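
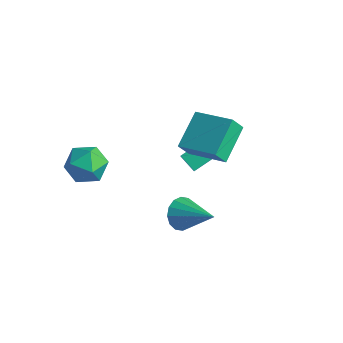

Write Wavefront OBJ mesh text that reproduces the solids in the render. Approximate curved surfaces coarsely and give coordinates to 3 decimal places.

v -0.763 -0.329 2.704
v -0.964 -0.819 3.505
v -1.23 1.327 3.601
v -1.43 0.837 4.401
v 1.17 -0.117 3.319
v 0.97 -0.607 4.119
v 0.704 1.539 4.215
v 0.503 1.049 5.016
v -1.63 1.01 -0.398
v -2.476 1.042 0.114
v -1.181 2.435 0.255
v -2.028 2.467 0.767
v -1.252 0.593 0.253
v -2.099 0.625 0.765
v -0.804 2.018 0.906
v -1.65 2.05 1.418
v -4.44 -3.334 2.234
v -3.868 -2.88 3.005
v -3.372 -4.68 2.235
v -2.8 -4.226 3.006
v -3.779 -4.583 3.211
v -4.439 -3.751 3.21
v -2.801 -3.809 2.03
v -3.461 -2.977 2.029
v -2.855 -3.173 2.879
v -3.46 -3.652 3.609
v -3.78 -3.908 1.631
v -4.385 -4.387 2.361
v 1.104 -2.87 1.766
v 1.499 -3.252 1.144
v 2.816 -2.77 2.794
v 1.529 -2.833 1.054
v 1.445 -2.424 1.154
v 1.27 -2.134 1.418
v 1.05 -2.042 1.776
v 0.844 -2.171 2.13
v 0.708 -2.487 2.387
v 0.678 -2.906 2.478
v 0.762 -3.315 2.377
v 0.938 -3.605 2.113
v 1.158 -3.698 1.756
v 1.363 -3.569 1.401
f 2 4 1
f 5 2 1
f 1 4 3
f 3 5 1
f 2 8 4
f 6 2 5
f 6 8 2
f 4 8 3
f 7 5 3
f 3 8 7
f 7 6 5
f 8 6 7
f 10 12 9
f 13 10 9
f 9 12 11
f 11 13 9
f 10 16 12
f 14 10 13
f 14 16 10
f 12 16 11
f 15 13 11
f 11 16 15
f 15 14 13
f 16 14 15
f 17 28 22
f 17 22 18
f 17 18 24
f 17 24 27
f 17 27 28
f 18 22 26
f 22 28 21
f 28 27 19
f 27 24 23
f 24 18 25
f 20 26 21
f 20 21 19
f 20 19 23
f 20 23 25
f 20 25 26
f 21 26 22
f 19 21 28
f 23 19 27
f 25 23 24
f 26 25 18
f 30 29 32
f 30 32 31
f 32 29 33
f 32 33 31
f 33 29 34
f 33 34 31
f 34 29 35
f 34 35 31
f 35 29 36
f 35 36 31
f 36 29 37
f 36 37 31
f 37 29 38
f 37 38 31
f 38 29 39
f 38 39 31
f 39 29 40
f 39 40 31
f 40 29 41
f 40 41 31
f 41 29 42
f 41 42 31
f 42 29 30
f 42 30 31



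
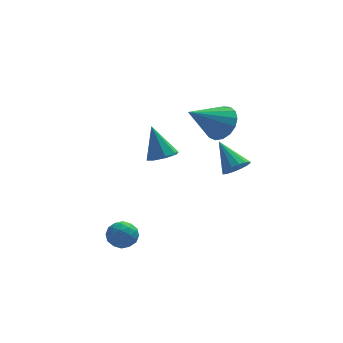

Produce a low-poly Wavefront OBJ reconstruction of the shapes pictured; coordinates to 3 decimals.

v -2.67 -0.011 -4.45
v -1.959 0.186 -4.201
v -2.821 -0.746 -3.439
v -2.11 -0.549 -3.19
v -2.682 -0.022 -3.191
v -2.589 0.433 -3.816
v -2.191 -0.993 -3.824
v -2.098 -0.538 -4.449
v -1.664 -0.421 -3.814
v -1.967 0.179 -3.423
v -2.813 -0.739 -4.217
v -3.116 -0.139 -3.826
v -2.301 0.152 -4.414
v -2.479 -0.712 -3.226
v -2.815 -0.402 -3.227
v -2.397 -0.287 -3.08
v -2.671 0.297 -4.188
v -2.254 0.413 -4.041
v -2.679 0.291 -3.448
v -2.526 -0.973 -3.599
v -2.109 -0.857 -3.452
v -2.383 -0.273 -4.56
v -1.965 -0.158 -4.413
v -2.101 -0.851 -4.192
v -1.71 -0.089 -4.04
v -1.799 -0.521 -3.446
v -1.846 -0.782 -3.819
v -1.791 -0.515 -4.186
v -1.888 0.264 -3.81
v -1.977 -0.168 -3.216
v -2.313 0.142 -3.217
v -2.258 0.409 -3.584
v -1.714 -0.093 -3.583
v -2.803 -0.392 -4.424
v -2.892 -0.824 -3.83
v -2.522 -0.969 -4.056
v -2.467 -0.702 -4.423
v -2.981 -0.039 -4.194
v -3.07 -0.471 -3.6
v -2.989 -0.045 -3.454
v -2.934 0.222 -3.821
v -3.066 -0.467 -4.057
v 2.502 3.833 0.666
v 3.143 3.751 1.455
v 0.898 3.127 1.894
v 2.97 4.207 1.492
v 2.69 4.576 1.339
v 2.367 4.776 1.032
v 2.075 4.759 0.641
v 1.881 4.531 0.256
v 1.829 4.142 -0.035
v 1.931 3.683 -0.166
v 2.164 3.258 -0.106
v 2.474 2.965 0.131
v 2.791 2.871 0.49
v 3.042 2.997 0.89
v 3.168 3.315 1.238
v 2.859 1.172 -0.727
v 3.521 1.414 -0.581
v 2.201 2.308 0.367
v 3.404 1.622 -0.867
v 3.14 1.709 -1.116
v 2.802 1.652 -1.261
v 2.478 1.466 -1.263
v 2.257 1.202 -1.121
v 2.197 0.929 -0.874
v 2.315 0.722 -0.588
v 2.578 0.635 -0.339
v 2.917 0.691 -0.194
v 3.24 0.877 -0.192
v 3.461 1.142 -0.334
v -0.63 -0.717 1.414
v -0.077 -1.085 1.719
v -1.05 -0.083 2.946
v 0.074 -0.575 1.549
v -0.187 -0.148 1.3
v -0.707 -0.054 1.118
v -1.182 -0.349 1.11
v -1.333 -0.859 1.28
v -1.072 -1.286 1.529
v -0.552 -1.38 1.71
f 1 38 17
f 38 12 41
f 17 41 6
f 38 41 17
f 1 17 13
f 17 6 18
f 13 18 2
f 17 18 13
f 1 13 22
f 13 2 23
f 22 23 8
f 13 23 22
f 1 22 34
f 22 8 37
f 34 37 11
f 22 37 34
f 1 34 38
f 34 11 42
f 38 42 12
f 34 42 38
f 2 18 29
f 18 6 32
f 29 32 10
f 18 32 29
f 6 41 19
f 41 12 40
f 19 40 5
f 41 40 19
f 12 42 39
f 42 11 35
f 39 35 3
f 42 35 39
f 11 37 36
f 37 8 24
f 36 24 7
f 37 24 36
f 8 23 28
f 23 2 25
f 28 25 9
f 23 25 28
f 4 30 16
f 30 10 31
f 16 31 5
f 30 31 16
f 4 16 14
f 16 5 15
f 14 15 3
f 16 15 14
f 4 14 21
f 14 3 20
f 21 20 7
f 14 20 21
f 4 21 26
f 21 7 27
f 26 27 9
f 21 27 26
f 4 26 30
f 26 9 33
f 30 33 10
f 26 33 30
f 5 31 19
f 31 10 32
f 19 32 6
f 31 32 19
f 3 15 39
f 15 5 40
f 39 40 12
f 15 40 39
f 7 20 36
f 20 3 35
f 36 35 11
f 20 35 36
f 9 27 28
f 27 7 24
f 28 24 8
f 27 24 28
f 10 33 29
f 33 9 25
f 29 25 2
f 33 25 29
f 44 43 46
f 44 46 45
f 46 43 47
f 46 47 45
f 47 43 48
f 47 48 45
f 48 43 49
f 48 49 45
f 49 43 50
f 49 50 45
f 50 43 51
f 50 51 45
f 51 43 52
f 51 52 45
f 52 43 53
f 52 53 45
f 53 43 54
f 53 54 45
f 54 43 55
f 54 55 45
f 55 43 56
f 55 56 45
f 56 43 57
f 56 57 45
f 57 43 44
f 57 44 45
f 59 58 61
f 59 61 60
f 61 58 62
f 61 62 60
f 62 58 63
f 62 63 60
f 63 58 64
f 63 64 60
f 64 58 65
f 64 65 60
f 65 58 66
f 65 66 60
f 66 58 67
f 66 67 60
f 67 58 68
f 67 68 60
f 68 58 69
f 68 69 60
f 69 58 70
f 69 70 60
f 70 58 71
f 70 71 60
f 71 58 59
f 71 59 60
f 73 72 75
f 73 75 74
f 75 72 76
f 75 76 74
f 76 72 77
f 76 77 74
f 77 72 78
f 77 78 74
f 78 72 79
f 78 79 74
f 79 72 80
f 79 80 74
f 80 72 81
f 80 81 74
f 81 72 73
f 81 73 74



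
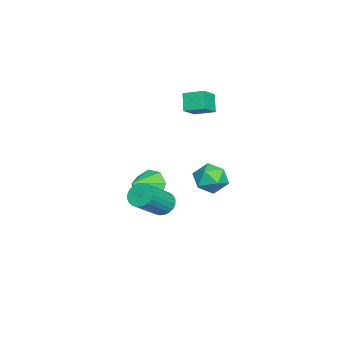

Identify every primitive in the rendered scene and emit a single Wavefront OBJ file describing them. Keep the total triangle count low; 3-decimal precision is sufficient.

v 0.506 1.087 -2.771
v 0.85 0.809 -3.301
v 2.137 0.034 -2.058
v 1.794 0.313 -1.529
v 0.972 1.047 -3.279
v 2.26 0.273 -2.036
v 1.023 1.292 -3.18
v 2.311 0.517 -1.937
v 0.996 1.506 -3.018
v 2.284 0.731 -1.775
v 0.894 1.656 -2.819
v 2.182 0.881 -1.576
v 0.733 1.719 -2.613
v 2.021 0.945 -1.37
v 0.538 1.687 -2.431
v 1.825 0.912 -1.188
v 0.337 1.563 -2.3
v 1.625 0.788 -1.058
v 0.163 1.366 -2.242
v 1.45 0.591 -0.999
v 0.04 1.127 -2.264
v 1.328 0.353 -1.021
v -0.011 0.883 -2.363
v 1.277 0.108 -1.12
v 0.016 0.669 -2.525
v 1.304 -0.106 -1.282
v 0.118 0.519 -2.724
v 1.406 -0.256 -1.481
v 0.279 0.455 -2.93
v 1.567 -0.319 -1.687
v 0.475 0.488 -3.112
v 1.762 -0.287 -1.869
v 0.675 0.612 -3.242
v 1.963 -0.163 -2
v -0.244 4.029 -1.57
v 0.22 3.387 -2.048
v -0.74 2.973 -0.632
v -0.276 2.331 -1.11
v 0.185 2.961 -0.613
v 0.491 3.614 -1.192
v -1.011 2.746 -1.488
v -0.705 3.399 -2.067
v -0.253 2.594 -1.997
v 0.486 2.727 -1.456
v -1.006 3.633 -1.224
v -0.267 3.766 -0.683
v -4.686 1.624 1.615
v -3.79 1.269 2.26
v -4.508 2.678 1.949
v -3.613 2.323 2.595
v -4.027 1.777 0.785
v -3.132 1.422 1.431
v -3.85 2.831 1.12
v -2.954 2.476 1.765
v -3.793 -0.342 -4.254
v -3.109 -0.156 -5.014
v -2.907 -1.038 -3.626
v -3.083 0.395 -4.44
v -3.474 0.514 -3.756
v -4.051 0.131 -3.364
v -4.478 -0.529 -3.493
v -4.503 -1.079 -4.068
v -4.113 -1.198 -4.751
v -3.535 -0.815 -5.143
f 2 1 5
f 2 5 3
f 3 5 6
f 3 6 4
f 5 1 7
f 5 7 6
f 6 7 8
f 6 8 4
f 7 1 9
f 7 9 8
f 8 9 10
f 8 10 4
f 9 1 11
f 9 11 10
f 10 11 12
f 10 12 4
f 11 1 13
f 11 13 12
f 12 13 14
f 12 14 4
f 13 1 15
f 13 15 14
f 14 15 16
f 14 16 4
f 15 1 17
f 15 17 16
f 16 17 18
f 16 18 4
f 17 1 19
f 17 19 18
f 18 19 20
f 18 20 4
f 19 1 21
f 19 21 20
f 20 21 22
f 20 22 4
f 21 1 23
f 21 23 22
f 22 23 24
f 22 24 4
f 23 1 25
f 23 25 24
f 24 25 26
f 24 26 4
f 25 1 27
f 25 27 26
f 26 27 28
f 26 28 4
f 27 1 29
f 27 29 28
f 28 29 30
f 28 30 4
f 29 1 31
f 29 31 30
f 30 31 32
f 30 32 4
f 31 1 33
f 31 33 32
f 32 33 34
f 32 34 4
f 33 1 2
f 33 2 34
f 34 2 3
f 34 3 4
f 35 46 40
f 35 40 36
f 35 36 42
f 35 42 45
f 35 45 46
f 36 40 44
f 40 46 39
f 46 45 37
f 45 42 41
f 42 36 43
f 38 44 39
f 38 39 37
f 38 37 41
f 38 41 43
f 38 43 44
f 39 44 40
f 37 39 46
f 41 37 45
f 43 41 42
f 44 43 36
f 48 50 47
f 51 48 47
f 47 50 49
f 49 51 47
f 48 54 50
f 52 48 51
f 52 54 48
f 50 54 49
f 53 51 49
f 49 54 53
f 53 52 51
f 54 52 53
f 56 55 58
f 56 58 57
f 58 55 59
f 58 59 57
f 59 55 60
f 59 60 57
f 60 55 61
f 60 61 57
f 61 55 62
f 61 62 57
f 62 55 63
f 62 63 57
f 63 55 64
f 63 64 57
f 64 55 56
f 64 56 57



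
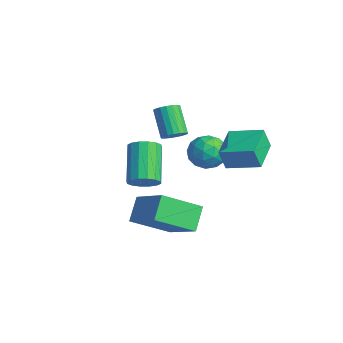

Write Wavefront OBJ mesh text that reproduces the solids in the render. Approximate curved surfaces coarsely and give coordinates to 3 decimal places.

v -3.384 1.208 0.387
v -3.064 0.752 0.682
v -4.096 0.836 1.928
v -4.416 1.292 1.633
v -2.937 0.986 0.772
v -3.969 1.07 2.018
v -2.899 1.263 0.785
v -3.931 1.347 2.031
v -2.956 1.53 0.719
v -3.988 1.614 1.965
v -3.099 1.732 0.588
v -4.131 1.816 1.834
v -3.297 1.831 0.417
v -4.329 1.915 1.663
v -3.513 1.807 0.24
v -4.545 1.891 1.486
v -3.704 1.664 0.092
v -4.736 1.748 1.338
v -3.831 1.43 0.002
v -4.863 1.514 1.248
v -3.869 1.153 -0.011
v -4.901 1.237 1.235
v -3.812 0.886 0.055
v -4.844 0.97 1.301
v -3.669 0.684 0.186
v -4.701 0.768 1.432
v -3.471 0.585 0.357
v -4.503 0.669 1.603
v -3.255 0.609 0.534
v -4.287 0.693 1.78
v 1.318 1.498 0.757
v 1.318 1.141 1.808
v 0.031 2.593 1.13
v 0.032 2.236 2.181
v 2.388 2.624 1.139
v 2.389 2.267 2.19
v 1.102 3.719 1.512
v 1.102 3.362 2.563
v 1.498 -2.342 0.91
v 2.033 -2.044 1.306
v 0.677 -1.419 2.667
v 0.142 -1.718 2.27
v 1.922 -1.77 1.07
v 0.566 -1.146 2.431
v 1.698 -1.65 0.791
v 0.342 -1.026 2.151
v 1.419 -1.716 0.544
v 0.063 -1.091 1.904
v 1.162 -1.949 0.394
v -0.194 -1.324 1.755
v 0.995 -2.288 0.383
v -0.361 -1.663 1.744
v 0.963 -2.641 0.513
v -0.393 -2.016 1.874
v 1.074 -2.914 0.749
v -0.282 -2.29 2.11
v 1.298 -3.034 1.029
v -0.058 -2.41 2.389
v 1.577 -2.969 1.276
v 0.221 -2.344 2.636
v 1.834 -2.736 1.425
v 0.478 -2.111 2.786
v 2.001 -2.397 1.436
v 0.645 -1.772 2.797
v -0.482 0.049 -2.396
v -0.69 -1.758 -1.347
v 1.318 0.439 -1.366
v 1.11 -1.369 -0.318
v 0.21 -0.591 -3.362
v 0.002 -2.399 -2.314
v 2.01 -0.202 -2.333
v 1.802 -2.009 -1.284
v -3.084 2.898 -0.388
v -2.392 2.961 0.3
v -2.288 1.719 -1.08
v -1.596 1.782 -0.392
v -2.487 1.451 -0.162
v -2.979 2.179 0.266
v -1.701 2.501 -1.046
v -2.193 3.229 -0.618
v -1.538 2.715 -0.107
v -2.023 2.066 0.44
v -2.657 2.614 -1.22
v -3.142 1.965 -0.673
v -2.808 3.033 0.017
v -1.872 1.647 -0.797
v -2.396 1.452 -0.662
v -1.989 1.489 -0.257
v -3.153 2.574 -0.003
v -2.746 2.611 0.402
v -2.802 1.723 0.13
v -1.934 2.069 -1.182
v -1.527 2.106 -0.777
v -2.691 3.191 -0.523
v -2.284 3.228 -0.118
v -1.878 2.957 -0.91
v -1.899 2.925 0.182
v -1.431 2.232 -0.225
v -1.493 2.655 -0.609
v -1.782 3.083 -0.358
v -2.184 2.544 0.504
v -1.717 1.851 0.097
v -2.24 1.656 0.232
v -2.529 2.085 0.484
v -1.682 2.399 0.265
v -2.963 2.829 -0.877
v -2.496 2.136 -1.284
v -2.151 2.595 -1.264
v -2.44 3.024 -1.012
v -3.249 2.448 -0.555
v -2.781 1.755 -0.962
v -2.898 1.597 -0.422
v -3.187 2.025 -0.171
v -2.998 2.281 -1.045
f 2 1 5
f 2 5 3
f 3 5 6
f 3 6 4
f 5 1 7
f 5 7 6
f 6 7 8
f 6 8 4
f 7 1 9
f 7 9 8
f 8 9 10
f 8 10 4
f 9 1 11
f 9 11 10
f 10 11 12
f 10 12 4
f 11 1 13
f 11 13 12
f 12 13 14
f 12 14 4
f 13 1 15
f 13 15 14
f 14 15 16
f 14 16 4
f 15 1 17
f 15 17 16
f 16 17 18
f 16 18 4
f 17 1 19
f 17 19 18
f 18 19 20
f 18 20 4
f 19 1 21
f 19 21 20
f 20 21 22
f 20 22 4
f 21 1 23
f 21 23 22
f 22 23 24
f 22 24 4
f 23 1 25
f 23 25 24
f 24 25 26
f 24 26 4
f 25 1 27
f 25 27 26
f 26 27 28
f 26 28 4
f 27 1 29
f 27 29 28
f 28 29 30
f 28 30 4
f 29 1 2
f 29 2 30
f 30 2 3
f 30 3 4
f 32 34 31
f 35 32 31
f 31 34 33
f 33 35 31
f 32 38 34
f 36 32 35
f 36 38 32
f 34 38 33
f 37 35 33
f 33 38 37
f 37 36 35
f 38 36 37
f 40 39 43
f 40 43 41
f 41 43 44
f 41 44 42
f 43 39 45
f 43 45 44
f 44 45 46
f 44 46 42
f 45 39 47
f 45 47 46
f 46 47 48
f 46 48 42
f 47 39 49
f 47 49 48
f 48 49 50
f 48 50 42
f 49 39 51
f 49 51 50
f 50 51 52
f 50 52 42
f 51 39 53
f 51 53 52
f 52 53 54
f 52 54 42
f 53 39 55
f 53 55 54
f 54 55 56
f 54 56 42
f 55 39 57
f 55 57 56
f 56 57 58
f 56 58 42
f 57 39 59
f 57 59 58
f 58 59 60
f 58 60 42
f 59 39 61
f 59 61 60
f 60 61 62
f 60 62 42
f 61 39 63
f 61 63 62
f 62 63 64
f 62 64 42
f 63 39 40
f 63 40 64
f 64 40 41
f 64 41 42
f 66 68 65
f 69 66 65
f 65 68 67
f 67 69 65
f 66 72 68
f 70 66 69
f 70 72 66
f 68 72 67
f 71 69 67
f 67 72 71
f 71 70 69
f 72 70 71
f 73 110 89
f 110 84 113
f 89 113 78
f 110 113 89
f 73 89 85
f 89 78 90
f 85 90 74
f 89 90 85
f 73 85 94
f 85 74 95
f 94 95 80
f 85 95 94
f 73 94 106
f 94 80 109
f 106 109 83
f 94 109 106
f 73 106 110
f 106 83 114
f 110 114 84
f 106 114 110
f 74 90 101
f 90 78 104
f 101 104 82
f 90 104 101
f 78 113 91
f 113 84 112
f 91 112 77
f 113 112 91
f 84 114 111
f 114 83 107
f 111 107 75
f 114 107 111
f 83 109 108
f 109 80 96
f 108 96 79
f 109 96 108
f 80 95 100
f 95 74 97
f 100 97 81
f 95 97 100
f 76 102 88
f 102 82 103
f 88 103 77
f 102 103 88
f 76 88 86
f 88 77 87
f 86 87 75
f 88 87 86
f 76 86 93
f 86 75 92
f 93 92 79
f 86 92 93
f 76 93 98
f 93 79 99
f 98 99 81
f 93 99 98
f 76 98 102
f 98 81 105
f 102 105 82
f 98 105 102
f 77 103 91
f 103 82 104
f 91 104 78
f 103 104 91
f 75 87 111
f 87 77 112
f 111 112 84
f 87 112 111
f 79 92 108
f 92 75 107
f 108 107 83
f 92 107 108
f 81 99 100
f 99 79 96
f 100 96 80
f 99 96 100
f 82 105 101
f 105 81 97
f 101 97 74
f 105 97 101



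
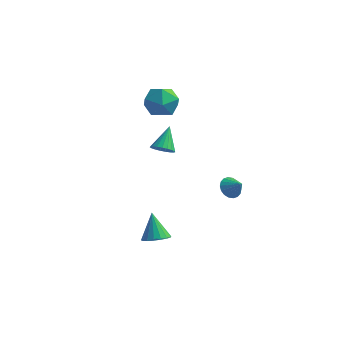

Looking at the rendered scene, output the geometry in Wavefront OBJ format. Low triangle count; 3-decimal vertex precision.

v -1.755 1.586 0.621
v -1.11 1.411 0.861
v -1.865 2.734 1.759
v -1.046 1.617 0.659
v -1.106 1.818 0.451
v -1.277 1.978 0.272
v -1.531 2.071 0.153
v -1.824 2.08 0.116
v -2.105 2.003 0.166
v -2.325 1.855 0.294
v -2.446 1.66 0.48
v -2.449 1.452 0.689
v -2.331 1.267 0.887
v -2.113 1.137 1.039
v -1.834 1.085 1.119
v -1.541 1.12 1.112
v -1.284 1.235 1.021
v -0.672 -1.49 -4.265
v -0.044 -0.963 -4.255
v -1.248 -0.83 -2.795
v -0.324 -0.771 -4.451
v -0.684 -0.743 -4.604
v -1.042 -0.887 -4.68
v -1.315 -1.168 -4.66
v -1.44 -1.523 -4.55
v -1.39 -1.871 -4.375
v -1.176 -2.131 -4.174
v -0.846 -2.244 -3.994
v -0.476 -2.185 -3.876
v -0.152 -1.966 -3.847
v 0.054 -1.638 -3.914
v 0.093 -1.276 -4.061
v 1.375 3.722 -2.957
v 1.877 3.932 -3.444
v 2.145 3.498 -2.263
v 1.812 4.207 -3.284
v 1.661 4.386 -3.059
v 1.454 4.434 -2.813
v 1.23 4.34 -2.596
v 1.036 4.124 -2.451
v 0.909 3.829 -2.406
v 0.874 3.512 -2.47
v 0.939 3.237 -2.63
v 1.09 3.058 -2.855
v 1.297 3.011 -3.101
v 1.52 3.104 -3.318
v 1.715 3.32 -3.463
v 1.842 3.616 -3.508
v -3.417 3.6 3.829
v -2.404 4.135 3.798
v -2.756 2.285 2.702
v -1.743 2.82 2.671
v -2.095 2.314 3.637
v -2.503 3.127 4.334
v -2.657 3.293 2.166
v -3.065 4.106 2.863
v -1.934 3.945 2.77
v -1.587 3.34 3.68
v -3.573 3.08 2.82
v -3.226 2.475 3.73
f 2 1 4
f 2 4 3
f 4 1 5
f 4 5 3
f 5 1 6
f 5 6 3
f 6 1 7
f 6 7 3
f 7 1 8
f 7 8 3
f 8 1 9
f 8 9 3
f 9 1 10
f 9 10 3
f 10 1 11
f 10 11 3
f 11 1 12
f 11 12 3
f 12 1 13
f 12 13 3
f 13 1 14
f 13 14 3
f 14 1 15
f 14 15 3
f 15 1 16
f 15 16 3
f 16 1 17
f 16 17 3
f 17 1 2
f 17 2 3
f 19 18 21
f 19 21 20
f 21 18 22
f 21 22 20
f 22 18 23
f 22 23 20
f 23 18 24
f 23 24 20
f 24 18 25
f 24 25 20
f 25 18 26
f 25 26 20
f 26 18 27
f 26 27 20
f 27 18 28
f 27 28 20
f 28 18 29
f 28 29 20
f 29 18 30
f 29 30 20
f 30 18 31
f 30 31 20
f 31 18 32
f 31 32 20
f 32 18 19
f 32 19 20
f 34 33 36
f 34 36 35
f 36 33 37
f 36 37 35
f 37 33 38
f 37 38 35
f 38 33 39
f 38 39 35
f 39 33 40
f 39 40 35
f 40 33 41
f 40 41 35
f 41 33 42
f 41 42 35
f 42 33 43
f 42 43 35
f 43 33 44
f 43 44 35
f 44 33 45
f 44 45 35
f 45 33 46
f 45 46 35
f 46 33 47
f 46 47 35
f 47 33 48
f 47 48 35
f 48 33 34
f 48 34 35
f 49 60 54
f 49 54 50
f 49 50 56
f 49 56 59
f 49 59 60
f 50 54 58
f 54 60 53
f 60 59 51
f 59 56 55
f 56 50 57
f 52 58 53
f 52 53 51
f 52 51 55
f 52 55 57
f 52 57 58
f 53 58 54
f 51 53 60
f 55 51 59
f 57 55 56
f 58 57 50



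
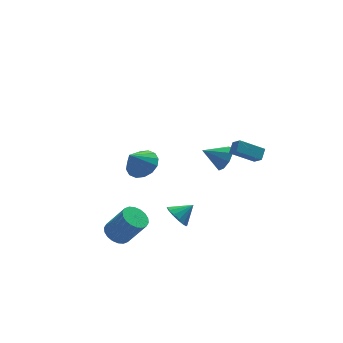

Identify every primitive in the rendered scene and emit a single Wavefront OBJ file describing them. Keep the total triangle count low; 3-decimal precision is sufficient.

v -0.468 -1.729 -3.268
v 0.009 -2.114 -3.885
v 0.528 -1.671 -2.532
v 0.045 -1.673 -3.968
v -0.056 -1.247 -3.863
v -0.268 -0.95 -3.6
v -0.534 -0.861 -3.247
v -0.782 -1.005 -2.9
v -0.946 -1.343 -2.651
v -0.982 -1.784 -2.568
v -0.88 -2.21 -2.672
v -0.669 -2.508 -2.936
v -0.403 -2.596 -3.289
v -0.155 -2.452 -3.636
v 3.073 -1.625 1.477
v 3.467 -1.098 1.948
v 2.88 -0.97 0.906
v 3.275 -0.443 1.377
v 4.485 -1.937 0.643
v 4.88 -1.41 1.114
v 4.293 -1.282 0.072
v 4.687 -0.755 0.543
v -2.78 -2.728 2.478
v -2.151 -3.482 2.711
v -3.6 -3.052 3.642
v -1.96 -3.065 2.961
v -1.989 -2.557 3.082
v -2.231 -2.095 3.041
v -2.619 -1.802 2.849
v -3.051 -1.758 2.557
v -3.41 -1.974 2.245
v -3.601 -2.391 1.994
v -3.572 -2.899 1.874
v -3.33 -3.361 1.915
v -2.942 -3.653 2.107
v -2.51 -3.698 2.398
v 4.11 3.151 -2.687
v 4.418 2.641 -1.947
v 2.81 3.489 -1.913
v 4.613 3.258 -1.888
v 4.573 3.825 -2.203
v 4.316 4.077 -2.744
v 3.963 3.896 -3.259
v 3.679 3.366 -3.505
v 3.597 2.736 -3.369
v 3.754 2.3 -2.914
v 4.079 2.263 -2.352
v -3.908 -1.407 -4.102
v -3.227 -1.64 -4.573
v -2.311 -2.286 -2.928
v -2.992 -2.053 -2.458
v -3.144 -1.279 -4.477
v -2.229 -1.925 -2.832
v -3.213 -0.943 -4.307
v -2.298 -1.589 -2.662
v -3.419 -0.699 -4.096
v -2.504 -1.345 -2.451
v -3.722 -0.595 -3.886
v -2.807 -1.242 -2.242
v -4.062 -0.652 -3.72
v -3.147 -1.299 -2.075
v -4.371 -0.859 -3.629
v -3.456 -1.505 -1.984
v -4.589 -1.174 -3.632
v -3.673 -1.82 -1.987
v -4.671 -1.535 -3.728
v -3.756 -2.181 -2.083
v -4.602 -1.871 -3.898
v -3.687 -2.517 -2.253
v -4.396 -2.115 -4.109
v -3.481 -2.761 -2.464
v -4.093 -2.218 -4.318
v -3.178 -2.865 -2.674
v -3.753 -2.161 -4.485
v -2.838 -2.808 -2.84
v -3.444 -1.955 -4.576
v -2.529 -2.601 -2.931
f 2 1 4
f 2 4 3
f 4 1 5
f 4 5 3
f 5 1 6
f 5 6 3
f 6 1 7
f 6 7 3
f 7 1 8
f 7 8 3
f 8 1 9
f 8 9 3
f 9 1 10
f 9 10 3
f 10 1 11
f 10 11 3
f 11 1 12
f 11 12 3
f 12 1 13
f 12 13 3
f 13 1 14
f 13 14 3
f 14 1 2
f 14 2 3
f 16 18 15
f 19 16 15
f 15 18 17
f 17 19 15
f 16 22 18
f 20 16 19
f 20 22 16
f 18 22 17
f 21 19 17
f 17 22 21
f 21 20 19
f 22 20 21
f 24 23 26
f 24 26 25
f 26 23 27
f 26 27 25
f 27 23 28
f 27 28 25
f 28 23 29
f 28 29 25
f 29 23 30
f 29 30 25
f 30 23 31
f 30 31 25
f 31 23 32
f 31 32 25
f 32 23 33
f 32 33 25
f 33 23 34
f 33 34 25
f 34 23 35
f 34 35 25
f 35 23 36
f 35 36 25
f 36 23 24
f 36 24 25
f 38 37 40
f 38 40 39
f 40 37 41
f 40 41 39
f 41 37 42
f 41 42 39
f 42 37 43
f 42 43 39
f 43 37 44
f 43 44 39
f 44 37 45
f 44 45 39
f 45 37 46
f 45 46 39
f 46 37 47
f 46 47 39
f 47 37 38
f 47 38 39
f 49 48 52
f 49 52 50
f 50 52 53
f 50 53 51
f 52 48 54
f 52 54 53
f 53 54 55
f 53 55 51
f 54 48 56
f 54 56 55
f 55 56 57
f 55 57 51
f 56 48 58
f 56 58 57
f 57 58 59
f 57 59 51
f 58 48 60
f 58 60 59
f 59 60 61
f 59 61 51
f 60 48 62
f 60 62 61
f 61 62 63
f 61 63 51
f 62 48 64
f 62 64 63
f 63 64 65
f 63 65 51
f 64 48 66
f 64 66 65
f 65 66 67
f 65 67 51
f 66 48 68
f 66 68 67
f 67 68 69
f 67 69 51
f 68 48 70
f 68 70 69
f 69 70 71
f 69 71 51
f 70 48 72
f 70 72 71
f 71 72 73
f 71 73 51
f 72 48 74
f 72 74 73
f 73 74 75
f 73 75 51
f 74 48 76
f 74 76 75
f 75 76 77
f 75 77 51
f 76 48 49
f 76 49 77
f 77 49 50
f 77 50 51



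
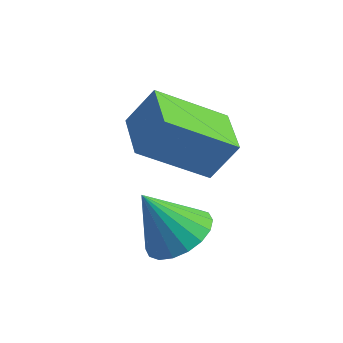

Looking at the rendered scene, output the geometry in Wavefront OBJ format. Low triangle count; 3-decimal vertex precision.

v -4.294 2.108 3.778
v -3.791 2.585 4.806
v -3.021 3.345 2.582
v -2.518 3.821 3.61
v -3.302 1.079 3.77
v -2.799 1.555 4.798
v -2.029 2.315 2.574
v -1.526 2.792 3.602
v -2.076 1.082 1.354
v -1.413 0.473 1.543
v -2.844 0.678 2.746
v -1.275 0.816 1.719
v -1.295 1.211 1.822
v -1.47 1.581 1.833
v -1.765 1.852 1.749
v -2.122 1.971 1.586
v -2.469 1.913 1.378
v -2.739 1.691 1.165
v -2.878 1.348 0.989
v -2.857 0.952 0.886
v -2.682 0.582 0.875
v -2.387 0.311 0.959
v -2.031 0.193 1.121
v -1.683 0.25 1.33
f 2 4 1
f 5 2 1
f 1 4 3
f 3 5 1
f 2 8 4
f 6 2 5
f 6 8 2
f 4 8 3
f 7 5 3
f 3 8 7
f 7 6 5
f 8 6 7
f 10 9 12
f 10 12 11
f 12 9 13
f 12 13 11
f 13 9 14
f 13 14 11
f 14 9 15
f 14 15 11
f 15 9 16
f 15 16 11
f 16 9 17
f 16 17 11
f 17 9 18
f 17 18 11
f 18 9 19
f 18 19 11
f 19 9 20
f 19 20 11
f 20 9 21
f 20 21 11
f 21 9 22
f 21 22 11
f 22 9 23
f 22 23 11
f 23 9 24
f 23 24 11
f 24 9 10
f 24 10 11



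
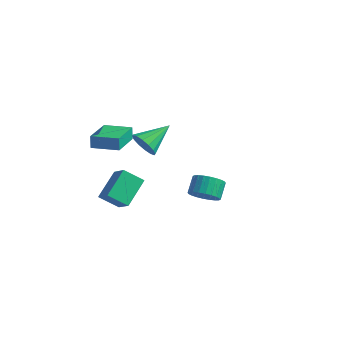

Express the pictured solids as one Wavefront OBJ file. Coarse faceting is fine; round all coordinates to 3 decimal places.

v -3.868 -2.94 1.598
v -3.991 -2.803 2.397
v -4.578 -0.972 1.149
v -4.701 -0.834 1.948
v -2.359 -2.366 1.732
v -2.482 -2.228 2.531
v -3.069 -0.397 1.283
v -3.192 -0.26 2.082
v -4.224 1.965 -0.985
v -3.534 1.548 -0.483
v -3.776 3.755 -0.115
v -3.317 1.696 -0.899
v -3.344 1.916 -1.338
v -3.606 2.149 -1.682
v -4.034 2.333 -1.84
v -4.513 2.419 -1.769
v -4.914 2.383 -1.488
v -5.131 2.235 -1.072
v -5.105 2.015 -0.633
v -4.843 1.781 -0.288
v -4.415 1.597 -0.131
v -3.936 1.512 -0.202
v -2.539 -3.199 -1.519
v -2.732 -1.585 -0.46
v -3.567 -2.767 -2.365
v -3.761 -1.153 -1.306
v -1.619 -2.567 -2.314
v -1.813 -0.953 -1.255
v -2.648 -2.135 -3.16
v -2.841 -0.521 -2.101
v 3.089 -2.08 0.323
v 3.624 -1.517 -0.089
v 3.347 -0.716 0.644
v 2.811 -1.28 1.057
v 3.329 -1.464 -0.257
v 3.052 -0.664 0.476
v 2.998 -1.506 -0.337
v 2.721 -0.706 0.396
v 2.68 -1.635 -0.317
v 2.403 -0.835 0.417
v 2.425 -1.832 -0.198
v 2.148 -1.032 0.535
v 2.271 -2.066 -0.001
v 1.993 -1.266 0.732
v 2.241 -2.303 0.246
v 1.964 -1.503 0.979
v 2.34 -2.506 0.505
v 2.063 -1.706 1.238
v 2.553 -2.644 0.736
v 2.276 -1.843 1.469
v 2.848 -2.696 0.904
v 2.571 -1.896 1.637
v 3.179 -2.654 0.984
v 2.902 -1.854 1.717
v 3.497 -2.525 0.963
v 3.22 -1.725 1.697
v 3.752 -2.328 0.845
v 3.475 -1.528 1.578
v 3.907 -2.094 0.648
v 3.629 -1.294 1.381
v 3.936 -1.857 0.401
v 3.659 -1.057 1.134
v 3.837 -1.654 0.142
v 3.56 -0.854 0.875
f 2 4 1
f 5 2 1
f 1 4 3
f 3 5 1
f 2 8 4
f 6 2 5
f 6 8 2
f 4 8 3
f 7 5 3
f 3 8 7
f 7 6 5
f 8 6 7
f 10 9 12
f 10 12 11
f 12 9 13
f 12 13 11
f 13 9 14
f 13 14 11
f 14 9 15
f 14 15 11
f 15 9 16
f 15 16 11
f 16 9 17
f 16 17 11
f 17 9 18
f 17 18 11
f 18 9 19
f 18 19 11
f 19 9 20
f 19 20 11
f 20 9 21
f 20 21 11
f 21 9 22
f 21 22 11
f 22 9 10
f 22 10 11
f 24 26 23
f 27 24 23
f 23 26 25
f 25 27 23
f 24 30 26
f 28 24 27
f 28 30 24
f 26 30 25
f 29 27 25
f 25 30 29
f 29 28 27
f 30 28 29
f 32 31 35
f 32 35 33
f 33 35 36
f 33 36 34
f 35 31 37
f 35 37 36
f 36 37 38
f 36 38 34
f 37 31 39
f 37 39 38
f 38 39 40
f 38 40 34
f 39 31 41
f 39 41 40
f 40 41 42
f 40 42 34
f 41 31 43
f 41 43 42
f 42 43 44
f 42 44 34
f 43 31 45
f 43 45 44
f 44 45 46
f 44 46 34
f 45 31 47
f 45 47 46
f 46 47 48
f 46 48 34
f 47 31 49
f 47 49 48
f 48 49 50
f 48 50 34
f 49 31 51
f 49 51 50
f 50 51 52
f 50 52 34
f 51 31 53
f 51 53 52
f 52 53 54
f 52 54 34
f 53 31 55
f 53 55 54
f 54 55 56
f 54 56 34
f 55 31 57
f 55 57 56
f 56 57 58
f 56 58 34
f 57 31 59
f 57 59 58
f 58 59 60
f 58 60 34
f 59 31 61
f 59 61 60
f 60 61 62
f 60 62 34
f 61 31 63
f 61 63 62
f 62 63 64
f 62 64 34
f 63 31 32
f 63 32 64
f 64 32 33
f 64 33 34



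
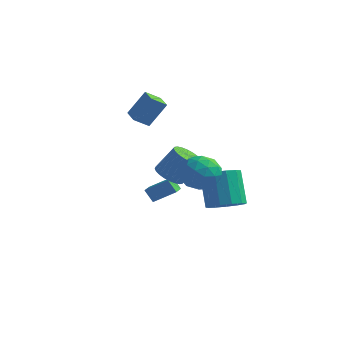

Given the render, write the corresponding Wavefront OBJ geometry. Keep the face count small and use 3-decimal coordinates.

v 1.426 -1.138 2.291
v 2.227 -0.651 1.889
v 1.633 -2.369 1.211
v 2.434 -1.882 0.809
v 2.494 -2.274 1.749
v 2.366 -1.513 2.416
v 1.494 -1.507 0.684
v 1.366 -0.746 1.351
v 2.269 -0.879 0.896
v 2.887 -1.353 1.554
v 0.973 -1.667 1.546
v 1.591 -2.141 2.204
v 1.809 -0.786 2.185
v 2.051 -2.234 0.915
v 2.087 -2.464 1.468
v 2.558 -2.178 1.232
v 1.89 -1.293 2.495
v 2.361 -1.007 2.258
v 2.518 -1.961 2.176
v 1.499 -2.013 0.842
v 1.97 -1.727 0.605
v 1.302 -0.842 1.868
v 1.773 -0.556 1.632
v 1.342 -1.059 0.924
v 2.304 -0.634 1.365
v 2.425 -1.358 0.73
v 1.873 -1.138 0.656
v 1.798 -0.69 1.048
v 2.667 -0.913 1.752
v 2.789 -1.636 1.117
v 2.824 -1.867 1.669
v 2.749 -1.419 2.062
v 2.692 -1.047 1.168
v 1.071 -1.384 1.983
v 1.193 -2.107 1.348
v 1.111 -1.601 1.038
v 1.036 -1.153 1.431
v 1.435 -1.662 2.37
v 1.556 -2.386 1.735
v 2.062 -2.33 2.052
v 1.987 -1.882 2.444
v 1.168 -1.973 1.932
v 2.395 0.144 -1.112
v 2.955 -0.434 -0.626
v 2.286 0.299 1.018
v 1.725 0.876 0.532
v 3.234 0.009 -0.71
v 2.565 0.742 0.933
v 3.246 0.494 -0.922
v 2.577 1.227 0.722
v 2.987 0.868 -1.194
v 2.318 1.601 0.45
v 2.541 1.012 -1.44
v 1.872 1.745 0.204
v 2.048 0.88 -1.581
v 1.379 1.613 0.062
v 1.665 0.515 -1.574
v 0.996 1.248 0.069
v 1.514 0.031 -1.42
v 0.845 0.764 0.223
v 1.642 -0.417 -1.168
v 0.973 0.316 0.475
v 2.009 -0.687 -0.898
v 1.34 0.046 0.745
v 2.499 -0.693 -0.696
v 1.83 0.04 0.947
v -0.639 0.359 0.064
v 0.031 0.408 -0.352
v 0.789 0.83 0.92
v 0.119 0.781 1.336
v -0.079 0.694 -0.381
v 0.679 1.117 0.891
v -0.275 0.929 -0.343
v 0.484 1.352 0.929
v -0.525 1.078 -0.243
v 0.233 1.5 1.029
v -0.794 1.117 -0.096
v -0.035 1.539 1.176
v -1.038 1.04 0.075
v -0.28 1.463 1.348
v -1.222 0.86 0.245
v -0.464 1.283 1.517
v -1.317 0.604 0.387
v -0.559 1.026 1.659
v -1.309 0.31 0.48
v -0.551 0.732 1.752
v -1.199 0.023 0.509
v -0.441 0.446 1.781
v -1.004 -0.212 0.471
v -0.245 0.211 1.743
v -0.753 -0.36 0.371
v 0.005 0.062 1.643
v -0.485 -0.399 0.224
v 0.274 0.023 1.496
v -0.24 -0.323 0.052
v 0.518 0.1 1.325
v -0.056 -0.143 -0.117
v 0.702 0.28 1.155
v 0.039 0.114 -0.259
v 0.797 0.536 1.013
v -3.211 3.162 1.648
v -3.74 2.581 2.164
v -3.937 3.876 1.706
v -4.467 3.295 2.222
v -2.553 3.725 2.958
v -3.083 3.144 3.474
v -3.28 4.439 3.016
v -3.809 3.858 3.532
v -2.667 1.691 -1.933
v -1.666 2.149 -1.243
v -2.944 2.663 -2.178
v -1.942 3.122 -1.487
v -2.198 1.658 -2.593
v -1.196 2.117 -1.902
v -2.474 2.631 -2.837
v -1.473 3.089 -2.147
f 1 38 17
f 38 12 41
f 17 41 6
f 38 41 17
f 1 17 13
f 17 6 18
f 13 18 2
f 17 18 13
f 1 13 22
f 13 2 23
f 22 23 8
f 13 23 22
f 1 22 34
f 22 8 37
f 34 37 11
f 22 37 34
f 1 34 38
f 34 11 42
f 38 42 12
f 34 42 38
f 2 18 29
f 18 6 32
f 29 32 10
f 18 32 29
f 6 41 19
f 41 12 40
f 19 40 5
f 41 40 19
f 12 42 39
f 42 11 35
f 39 35 3
f 42 35 39
f 11 37 36
f 37 8 24
f 36 24 7
f 37 24 36
f 8 23 28
f 23 2 25
f 28 25 9
f 23 25 28
f 4 30 16
f 30 10 31
f 16 31 5
f 30 31 16
f 4 16 14
f 16 5 15
f 14 15 3
f 16 15 14
f 4 14 21
f 14 3 20
f 21 20 7
f 14 20 21
f 4 21 26
f 21 7 27
f 26 27 9
f 21 27 26
f 4 26 30
f 26 9 33
f 30 33 10
f 26 33 30
f 5 31 19
f 31 10 32
f 19 32 6
f 31 32 19
f 3 15 39
f 15 5 40
f 39 40 12
f 15 40 39
f 7 20 36
f 20 3 35
f 36 35 11
f 20 35 36
f 9 27 28
f 27 7 24
f 28 24 8
f 27 24 28
f 10 33 29
f 33 9 25
f 29 25 2
f 33 25 29
f 44 43 47
f 44 47 45
f 45 47 48
f 45 48 46
f 47 43 49
f 47 49 48
f 48 49 50
f 48 50 46
f 49 43 51
f 49 51 50
f 50 51 52
f 50 52 46
f 51 43 53
f 51 53 52
f 52 53 54
f 52 54 46
f 53 43 55
f 53 55 54
f 54 55 56
f 54 56 46
f 55 43 57
f 55 57 56
f 56 57 58
f 56 58 46
f 57 43 59
f 57 59 58
f 58 59 60
f 58 60 46
f 59 43 61
f 59 61 60
f 60 61 62
f 60 62 46
f 61 43 63
f 61 63 62
f 62 63 64
f 62 64 46
f 63 43 65
f 63 65 64
f 64 65 66
f 64 66 46
f 65 43 44
f 65 44 66
f 66 44 45
f 66 45 46
f 68 67 71
f 68 71 69
f 69 71 72
f 69 72 70
f 71 67 73
f 71 73 72
f 72 73 74
f 72 74 70
f 73 67 75
f 73 75 74
f 74 75 76
f 74 76 70
f 75 67 77
f 75 77 76
f 76 77 78
f 76 78 70
f 77 67 79
f 77 79 78
f 78 79 80
f 78 80 70
f 79 67 81
f 79 81 80
f 80 81 82
f 80 82 70
f 81 67 83
f 81 83 82
f 82 83 84
f 82 84 70
f 83 67 85
f 83 85 84
f 84 85 86
f 84 86 70
f 85 67 87
f 85 87 86
f 86 87 88
f 86 88 70
f 87 67 89
f 87 89 88
f 88 89 90
f 88 90 70
f 89 67 91
f 89 91 90
f 90 91 92
f 90 92 70
f 91 67 93
f 91 93 92
f 92 93 94
f 92 94 70
f 93 67 95
f 93 95 94
f 94 95 96
f 94 96 70
f 95 67 97
f 95 97 96
f 96 97 98
f 96 98 70
f 97 67 99
f 97 99 98
f 98 99 100
f 98 100 70
f 99 67 68
f 99 68 100
f 100 68 69
f 100 69 70
f 102 104 101
f 105 102 101
f 101 104 103
f 103 105 101
f 102 108 104
f 106 102 105
f 106 108 102
f 104 108 103
f 107 105 103
f 103 108 107
f 107 106 105
f 108 106 107
f 110 112 109
f 113 110 109
f 109 112 111
f 111 113 109
f 110 116 112
f 114 110 113
f 114 116 110
f 112 116 111
f 115 113 111
f 111 116 115
f 115 114 113
f 116 114 115



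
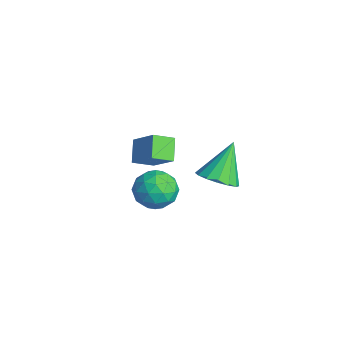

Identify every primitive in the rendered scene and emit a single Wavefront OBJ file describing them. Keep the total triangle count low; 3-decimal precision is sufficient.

v -1.556 -1.501 2.898
v -1.558 -2.371 3.327
v -0.57 -1.044 3.828
v -0.572 -1.914 4.257
v -0.788 -1.826 2.243
v -0.79 -2.696 2.672
v 0.198 -1.369 3.173
v 0.196 -2.239 3.602
v -0.446 0.629 0.944
v -0.001 1.366 0.682
v -1.094 1.551 2.436
v -0.419 1.4 0.48
v -0.844 1.227 0.402
v -1.163 0.894 0.469
v -1.29 0.49 0.663
v -1.191 0.124 0.933
v -0.892 -0.108 1.205
v -0.473 -0.141 1.408
v -0.048 0.031 1.486
v 0.271 0.364 1.418
v 0.398 0.768 1.224
v 0.298 1.135 0.954
v -3.906 -1.207 -1.268
v -3.417 -0.827 -0.484
v -2.543 -1.173 -2.136
v -2.054 -0.793 -1.352
v -2.38 -1.737 -1.328
v -3.223 -1.758 -0.791
v -2.737 -0.242 -1.829
v -3.58 -0.263 -1.292
v -2.694 -0.231 -0.831
v -2.474 -1.155 -0.521
v -3.486 -0.845 -2.099
v -3.266 -1.769 -1.789
v -3.781 -1.02 -0.8
v -2.179 -0.98 -1.82
v -2.371 -1.534 -1.806
v -2.083 -1.311 -1.345
v -3.667 -1.567 -0.98
v -3.379 -1.344 -0.52
v -2.77 -1.878 -1.015
v -2.581 -0.656 -2.1
v -2.293 -0.433 -1.64
v -3.877 -0.689 -1.275
v -3.589 -0.466 -0.814
v -3.19 -0.122 -1.605
v -3.069 -0.447 -0.543
v -2.268 -0.426 -1.053
v -2.67 -0.102 -1.333
v -3.165 -0.115 -1.018
v -2.939 -0.989 -0.361
v -2.138 -0.969 -0.871
v -2.33 -1.524 -0.857
v -2.825 -1.536 -0.541
v -2.515 -0.639 -0.565
v -3.822 -1.031 -1.749
v -3.021 -1.011 -2.259
v -3.135 -0.464 -2.079
v -3.63 -0.476 -1.763
v -3.692 -1.574 -1.567
v -2.891 -1.553 -2.077
v -2.795 -1.885 -1.602
v -3.29 -1.898 -1.287
v -3.445 -1.361 -2.055
f 2 4 1
f 5 2 1
f 1 4 3
f 3 5 1
f 2 8 4
f 6 2 5
f 6 8 2
f 4 8 3
f 7 5 3
f 3 8 7
f 7 6 5
f 8 6 7
f 10 9 12
f 10 12 11
f 12 9 13
f 12 13 11
f 13 9 14
f 13 14 11
f 14 9 15
f 14 15 11
f 15 9 16
f 15 16 11
f 16 9 17
f 16 17 11
f 17 9 18
f 17 18 11
f 18 9 19
f 18 19 11
f 19 9 20
f 19 20 11
f 20 9 21
f 20 21 11
f 21 9 22
f 21 22 11
f 22 9 10
f 22 10 11
f 23 60 39
f 60 34 63
f 39 63 28
f 60 63 39
f 23 39 35
f 39 28 40
f 35 40 24
f 39 40 35
f 23 35 44
f 35 24 45
f 44 45 30
f 35 45 44
f 23 44 56
f 44 30 59
f 56 59 33
f 44 59 56
f 23 56 60
f 56 33 64
f 60 64 34
f 56 64 60
f 24 40 51
f 40 28 54
f 51 54 32
f 40 54 51
f 28 63 41
f 63 34 62
f 41 62 27
f 63 62 41
f 34 64 61
f 64 33 57
f 61 57 25
f 64 57 61
f 33 59 58
f 59 30 46
f 58 46 29
f 59 46 58
f 30 45 50
f 45 24 47
f 50 47 31
f 45 47 50
f 26 52 38
f 52 32 53
f 38 53 27
f 52 53 38
f 26 38 36
f 38 27 37
f 36 37 25
f 38 37 36
f 26 36 43
f 36 25 42
f 43 42 29
f 36 42 43
f 26 43 48
f 43 29 49
f 48 49 31
f 43 49 48
f 26 48 52
f 48 31 55
f 52 55 32
f 48 55 52
f 27 53 41
f 53 32 54
f 41 54 28
f 53 54 41
f 25 37 61
f 37 27 62
f 61 62 34
f 37 62 61
f 29 42 58
f 42 25 57
f 58 57 33
f 42 57 58
f 31 49 50
f 49 29 46
f 50 46 30
f 49 46 50
f 32 55 51
f 55 31 47
f 51 47 24
f 55 47 51



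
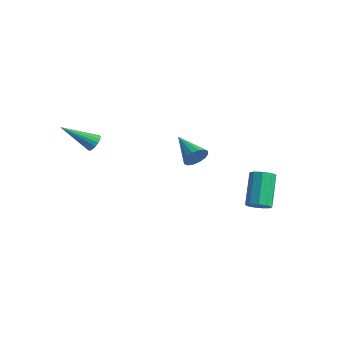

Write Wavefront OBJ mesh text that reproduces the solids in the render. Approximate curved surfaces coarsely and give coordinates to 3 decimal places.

v -2.798 -3.105 2.945
v -2.614 -2.835 3.4
v -3.882 -4.435 4.175
v -2.841 -2.708 3.337
v -3.059 -2.671 3.185
v -3.217 -2.734 2.978
v -3.279 -2.883 2.763
v -3.231 -3.082 2.59
v -3.084 -3.286 2.498
v -2.871 -3.449 2.509
v -2.642 -3.534 2.62
v -2.449 -3.52 2.805
v -2.336 -3.411 3.022
v -2.328 -3.232 3.222
v -2.429 -3.024 3.358
v 4.095 1.986 -0.732
v 4.711 2.009 -0.4
v 3.841 3.136 1.143
v 3.225 3.114 0.812
v 4.671 2.383 -0.696
v 3.801 3.51 0.847
v 4.361 2.571 -1.009
v 3.491 3.699 0.534
v 3.927 2.486 -1.192
v 3.057 3.614 0.352
v 3.571 2.167 -1.159
v 2.701 3.295 0.384
v 3.461 1.764 -0.927
v 2.591 2.891 0.617
v 3.647 1.464 -0.603
v 2.777 2.591 0.94
v 4.043 1.409 -0.339
v 3.173 2.536 1.204
v 4.463 1.624 -0.259
v 3.593 2.751 1.284
v 2.283 -0.704 3.193
v 2.575 -0.399 3.776
v 0.657 -0.436 3.867
v 2.522 -0.119 3.536
v 2.405 0.005 3.205
v 2.255 -0.061 2.87
v 2.112 -0.299 2.622
v 2.015 -0.646 2.526
v 1.99 -1.009 2.609
v 2.043 -1.29 2.849
v 2.16 -1.413 3.18
v 2.31 -1.347 3.515
v 2.453 -1.109 3.763
v 2.55 -0.762 3.859
f 2 1 4
f 2 4 3
f 4 1 5
f 4 5 3
f 5 1 6
f 5 6 3
f 6 1 7
f 6 7 3
f 7 1 8
f 7 8 3
f 8 1 9
f 8 9 3
f 9 1 10
f 9 10 3
f 10 1 11
f 10 11 3
f 11 1 12
f 11 12 3
f 12 1 13
f 12 13 3
f 13 1 14
f 13 14 3
f 14 1 15
f 14 15 3
f 15 1 2
f 15 2 3
f 17 16 20
f 17 20 18
f 18 20 21
f 18 21 19
f 20 16 22
f 20 22 21
f 21 22 23
f 21 23 19
f 22 16 24
f 22 24 23
f 23 24 25
f 23 25 19
f 24 16 26
f 24 26 25
f 25 26 27
f 25 27 19
f 26 16 28
f 26 28 27
f 27 28 29
f 27 29 19
f 28 16 30
f 28 30 29
f 29 30 31
f 29 31 19
f 30 16 32
f 30 32 31
f 31 32 33
f 31 33 19
f 32 16 34
f 32 34 33
f 33 34 35
f 33 35 19
f 34 16 17
f 34 17 35
f 35 17 18
f 35 18 19
f 37 36 39
f 37 39 38
f 39 36 40
f 39 40 38
f 40 36 41
f 40 41 38
f 41 36 42
f 41 42 38
f 42 36 43
f 42 43 38
f 43 36 44
f 43 44 38
f 44 36 45
f 44 45 38
f 45 36 46
f 45 46 38
f 46 36 47
f 46 47 38
f 47 36 48
f 47 48 38
f 48 36 49
f 48 49 38
f 49 36 37
f 49 37 38



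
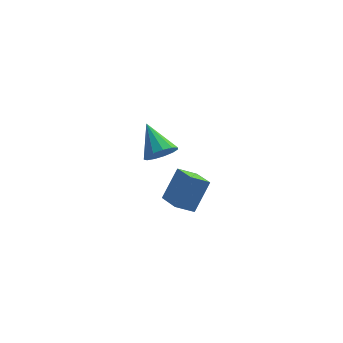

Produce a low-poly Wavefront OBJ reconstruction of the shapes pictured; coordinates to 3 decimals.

v -2.287 2.746 -0.569
v -1.717 2.461 0.149
v -3.113 4.214 0.669
v -1.444 2.842 -0.12
v -1.438 3.193 -0.532
v -1.702 3.402 -0.956
v -2.152 3.402 -1.256
v -2.644 3.195 -1.339
v -3.024 2.845 -1.177
v -3.169 2.463 -0.822
v -3.034 2.172 -0.387
v -2.663 2.063 -0.009
v -2.172 2.171 0.19
v -1.339 -4.134 0.963
v -0.623 -3.273 2.486
v -2.008 -2.865 0.56
v -1.292 -2.004 2.083
v -0.408 -3.836 0.357
v 0.308 -2.975 1.88
v -1.077 -2.567 -0.046
v -0.361 -1.706 1.477
f 2 1 4
f 2 4 3
f 4 1 5
f 4 5 3
f 5 1 6
f 5 6 3
f 6 1 7
f 6 7 3
f 7 1 8
f 7 8 3
f 8 1 9
f 8 9 3
f 9 1 10
f 9 10 3
f 10 1 11
f 10 11 3
f 11 1 12
f 11 12 3
f 12 1 13
f 12 13 3
f 13 1 2
f 13 2 3
f 15 17 14
f 18 15 14
f 14 17 16
f 16 18 14
f 15 21 17
f 19 15 18
f 19 21 15
f 17 21 16
f 20 18 16
f 16 21 20
f 20 19 18
f 21 19 20



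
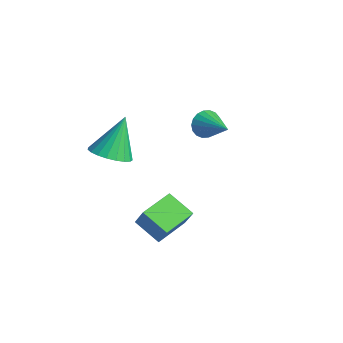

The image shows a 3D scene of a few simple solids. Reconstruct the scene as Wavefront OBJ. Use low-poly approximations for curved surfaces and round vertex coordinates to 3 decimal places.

v 0.324 3.588 0.591
v 0.54 3.871 -0.012
v 1.836 3.672 1.169
v 0.461 4.12 0.157
v 0.356 4.264 0.412
v 0.244 4.275 0.702
v 0.148 4.149 0.971
v 0.087 3.913 1.164
v 0.073 3.612 1.244
v 0.109 3.306 1.194
v 0.188 3.057 1.025
v 0.293 2.912 0.77
v 0.405 2.902 0.479
v 0.501 3.028 0.211
v 0.562 3.264 0.018
v 0.576 3.565 -0.062
v -0.802 -0.235 -0.521
v 0.082 -0.451 -0.247
v -1.118 0.675 1.221
v 0.133 -0.1 -0.421
v 0.023 0.228 -0.612
v -0.23 0.476 -0.788
v -0.582 0.601 -0.917
v -0.971 0.581 -0.977
v -1.332 0.421 -0.959
v -1.601 0.147 -0.865
v -1.731 -0.193 -0.712
v -1.701 -0.54 -0.525
v -1.516 -0.834 -0.338
v -1.207 -1.024 -0.182
v -0.827 -1.078 -0.085
v -0.444 -0.986 -0.063
v -0.122 -0.764 -0.121
v 4.327 -0.999 -2.016
v 3.277 -1.427 -1.379
v 3.876 0.436 -1.795
v 2.827 0.008 -1.158
v 4.893 -0.968 -1.062
v 3.844 -1.396 -0.425
v 4.443 0.467 -0.841
v 3.393 0.039 -0.204
f 2 1 4
f 2 4 3
f 4 1 5
f 4 5 3
f 5 1 6
f 5 6 3
f 6 1 7
f 6 7 3
f 7 1 8
f 7 8 3
f 8 1 9
f 8 9 3
f 9 1 10
f 9 10 3
f 10 1 11
f 10 11 3
f 11 1 12
f 11 12 3
f 12 1 13
f 12 13 3
f 13 1 14
f 13 14 3
f 14 1 15
f 14 15 3
f 15 1 16
f 15 16 3
f 16 1 2
f 16 2 3
f 18 17 20
f 18 20 19
f 20 17 21
f 20 21 19
f 21 17 22
f 21 22 19
f 22 17 23
f 22 23 19
f 23 17 24
f 23 24 19
f 24 17 25
f 24 25 19
f 25 17 26
f 25 26 19
f 26 17 27
f 26 27 19
f 27 17 28
f 27 28 19
f 28 17 29
f 28 29 19
f 29 17 30
f 29 30 19
f 30 17 31
f 30 31 19
f 31 17 32
f 31 32 19
f 32 17 33
f 32 33 19
f 33 17 18
f 33 18 19
f 35 37 34
f 38 35 34
f 34 37 36
f 36 38 34
f 35 41 37
f 39 35 38
f 39 41 35
f 37 41 36
f 40 38 36
f 36 41 40
f 40 39 38
f 41 39 40



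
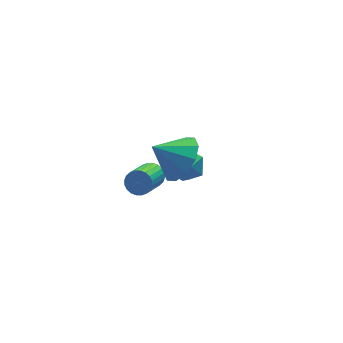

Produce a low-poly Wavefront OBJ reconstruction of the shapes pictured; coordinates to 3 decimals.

v -2.943 3.493 -3.743
v -2.512 3.106 -3.712
v -3.447 2.139 -2.826
v -3.877 2.527 -2.857
v -2.471 3.233 -3.529
v -3.405 2.266 -2.643
v -2.501 3.399 -3.379
v -3.435 2.433 -2.493
v -2.598 3.58 -3.285
v -3.533 2.614 -2.399
v -2.748 3.748 -3.26
v -3.683 2.782 -2.374
v -2.928 3.877 -3.309
v -3.862 2.911 -2.422
v -3.11 3.948 -3.424
v -4.044 2.981 -2.537
v -3.266 3.949 -3.587
v -4.2 2.982 -2.701
v -3.373 3.881 -3.774
v -4.308 2.914 -2.888
v -3.415 3.754 -3.957
v -4.349 2.787 -3.071
v -3.385 3.587 -4.107
v -4.319 2.621 -3.221
v -3.287 3.406 -4.201
v -4.222 2.44 -3.315
v -3.137 3.238 -4.226
v -4.072 2.272 -3.34
v -2.958 3.109 -4.178
v -3.892 2.143 -3.291
v -2.776 3.039 -4.063
v -3.71 2.072 -3.176
v -2.62 3.038 -3.899
v -3.554 2.071 -3.013
v -3.272 -0.27 1.346
v -2.717 0.576 1.625
v -4.268 0.11 2.174
v -3.082 0.736 1.113
v -3.519 0.511 0.69
v -3.863 -0.012 0.517
v -3.98 -0.634 0.661
v -3.827 -1.117 1.067
v -3.462 -1.276 1.579
v -3.025 -1.052 2.002
v -2.681 -0.529 2.175
v -2.564 0.093 2.031
v -2.299 3.007 -2.19
v -1.482 2.966 -2.137
v -2.338 1.734 -2.563
v -1.521 1.693 -2.51
v -1.973 1.772 -1.83
v -1.948 2.558 -1.599
v -1.872 2.142 -3.101
v -1.847 2.928 -2.87
v -1.217 2.431 -2.699
v -1.28 2.203 -1.914
v -2.54 2.497 -2.786
v -2.603 2.269 -2.001
f 2 1 5
f 2 5 3
f 3 5 6
f 3 6 4
f 5 1 7
f 5 7 6
f 6 7 8
f 6 8 4
f 7 1 9
f 7 9 8
f 8 9 10
f 8 10 4
f 9 1 11
f 9 11 10
f 10 11 12
f 10 12 4
f 11 1 13
f 11 13 12
f 12 13 14
f 12 14 4
f 13 1 15
f 13 15 14
f 14 15 16
f 14 16 4
f 15 1 17
f 15 17 16
f 16 17 18
f 16 18 4
f 17 1 19
f 17 19 18
f 18 19 20
f 18 20 4
f 19 1 21
f 19 21 20
f 20 21 22
f 20 22 4
f 21 1 23
f 21 23 22
f 22 23 24
f 22 24 4
f 23 1 25
f 23 25 24
f 24 25 26
f 24 26 4
f 25 1 27
f 25 27 26
f 26 27 28
f 26 28 4
f 27 1 29
f 27 29 28
f 28 29 30
f 28 30 4
f 29 1 31
f 29 31 30
f 30 31 32
f 30 32 4
f 31 1 33
f 31 33 32
f 32 33 34
f 32 34 4
f 33 1 2
f 33 2 34
f 34 2 3
f 34 3 4
f 36 35 38
f 36 38 37
f 38 35 39
f 38 39 37
f 39 35 40
f 39 40 37
f 40 35 41
f 40 41 37
f 41 35 42
f 41 42 37
f 42 35 43
f 42 43 37
f 43 35 44
f 43 44 37
f 44 35 45
f 44 45 37
f 45 35 46
f 45 46 37
f 46 35 36
f 46 36 37
f 47 58 52
f 47 52 48
f 47 48 54
f 47 54 57
f 47 57 58
f 48 52 56
f 52 58 51
f 58 57 49
f 57 54 53
f 54 48 55
f 50 56 51
f 50 51 49
f 50 49 53
f 50 53 55
f 50 55 56
f 51 56 52
f 49 51 58
f 53 49 57
f 55 53 54
f 56 55 48



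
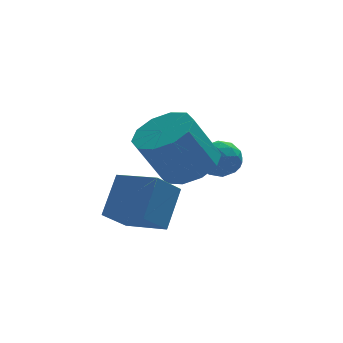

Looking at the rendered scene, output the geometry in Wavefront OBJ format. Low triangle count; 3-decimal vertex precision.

v 0.519 1.425 -0.55
v -0.225 0.977 0.204
v 1.091 2.243 0.502
v 0.348 1.794 1.255
v 1.432 0.406 -0.255
v 0.689 -0.043 0.498
v 2.005 1.223 0.796
v 1.261 0.775 1.55
v 4.019 4.116 0.259
v 4.292 3.847 0.838
v 3.148 3.413 0.342
v 3.421 3.144 0.921
v 3.174 3.793 0.923
v 3.712 4.227 0.871
v 3.728 3.033 0.309
v 4.266 3.467 0.257
v 4.112 3.178 0.869
v 3.769 3.648 1.248
v 3.671 3.612 -0.068
v 3.328 4.082 0.311
v 4.232 4.043 0.541
v 3.208 3.217 0.639
v 3.063 3.598 0.64
v 3.223 3.44 0.98
v 3.891 4.267 0.56
v 4.051 4.109 0.9
v 3.394 4.077 0.95
v 3.389 3.151 0.28
v 3.549 2.993 0.62
v 4.217 3.82 0.2
v 4.377 3.662 0.54
v 4.046 3.183 0.23
v 4.286 3.492 0.899
v 3.774 3.079 0.949
v 3.955 3.013 0.589
v 4.271 3.269 0.559
v 4.085 3.768 1.122
v 3.573 3.355 1.172
v 3.428 3.736 1.172
v 3.744 3.991 1.142
v 3.979 3.375 1.141
v 3.867 3.905 0.008
v 3.355 3.492 0.058
v 3.696 3.269 0.038
v 4.012 3.524 0.008
v 3.666 4.181 0.231
v 3.154 3.768 0.281
v 3.169 3.991 0.621
v 3.485 4.247 0.591
v 3.461 3.885 0.039
v 2.579 2.514 1.011
v 3.147 1.784 1.269
v 2.329 1.677 2.767
v 1.761 2.406 2.509
v 3.405 2.289 1.446
v 2.587 2.181 2.944
v 3.347 2.879 1.457
v 2.529 2.772 2.954
v 2.996 3.33 1.297
v 2.178 3.222 2.795
v 2.485 3.469 1.028
v 1.667 3.361 2.526
v 2.011 3.243 0.753
v 1.193 3.136 2.251
v 1.753 2.739 0.576
v 0.935 2.631 2.074
v 1.811 2.148 0.566
v 0.993 2.041 2.063
v 2.162 1.698 0.725
v 1.344 1.59 2.223
v 2.673 1.559 0.994
v 1.855 1.451 2.492
f 2 4 1
f 5 2 1
f 1 4 3
f 3 5 1
f 2 8 4
f 6 2 5
f 6 8 2
f 4 8 3
f 7 5 3
f 3 8 7
f 7 6 5
f 8 6 7
f 9 46 25
f 46 20 49
f 25 49 14
f 46 49 25
f 9 25 21
f 25 14 26
f 21 26 10
f 25 26 21
f 9 21 30
f 21 10 31
f 30 31 16
f 21 31 30
f 9 30 42
f 30 16 45
f 42 45 19
f 30 45 42
f 9 42 46
f 42 19 50
f 46 50 20
f 42 50 46
f 10 26 37
f 26 14 40
f 37 40 18
f 26 40 37
f 14 49 27
f 49 20 48
f 27 48 13
f 49 48 27
f 20 50 47
f 50 19 43
f 47 43 11
f 50 43 47
f 19 45 44
f 45 16 32
f 44 32 15
f 45 32 44
f 16 31 36
f 31 10 33
f 36 33 17
f 31 33 36
f 12 38 24
f 38 18 39
f 24 39 13
f 38 39 24
f 12 24 22
f 24 13 23
f 22 23 11
f 24 23 22
f 12 22 29
f 22 11 28
f 29 28 15
f 22 28 29
f 12 29 34
f 29 15 35
f 34 35 17
f 29 35 34
f 12 34 38
f 34 17 41
f 38 41 18
f 34 41 38
f 13 39 27
f 39 18 40
f 27 40 14
f 39 40 27
f 11 23 47
f 23 13 48
f 47 48 20
f 23 48 47
f 15 28 44
f 28 11 43
f 44 43 19
f 28 43 44
f 17 35 36
f 35 15 32
f 36 32 16
f 35 32 36
f 18 41 37
f 41 17 33
f 37 33 10
f 41 33 37
f 52 51 55
f 52 55 53
f 53 55 56
f 53 56 54
f 55 51 57
f 55 57 56
f 56 57 58
f 56 58 54
f 57 51 59
f 57 59 58
f 58 59 60
f 58 60 54
f 59 51 61
f 59 61 60
f 60 61 62
f 60 62 54
f 61 51 63
f 61 63 62
f 62 63 64
f 62 64 54
f 63 51 65
f 63 65 64
f 64 65 66
f 64 66 54
f 65 51 67
f 65 67 66
f 66 67 68
f 66 68 54
f 67 51 69
f 67 69 68
f 68 69 70
f 68 70 54
f 69 51 71
f 69 71 70
f 70 71 72
f 70 72 54
f 71 51 52
f 71 52 72
f 72 52 53
f 72 53 54



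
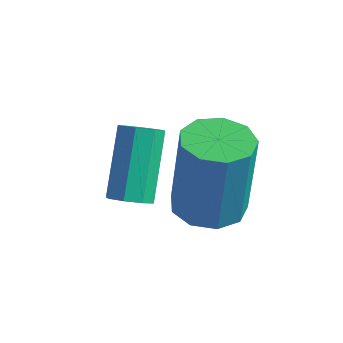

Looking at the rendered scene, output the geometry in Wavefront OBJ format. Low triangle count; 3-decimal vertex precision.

v -0.372 -1.99 0.627
v 0.046 -2.131 0.921
v -0.429 -0.911 2.186
v -0.848 -0.77 1.893
v 0.132 -1.829 0.663
v -0.344 -0.61 1.928
v -0.078 -1.622 0.384
v -0.553 -0.403 1.649
v -0.46 -1.63 0.248
v -0.935 -0.411 1.513
v -0.791 -1.849 0.334
v -1.266 -0.629 1.599
v -0.876 -2.15 0.592
v -1.352 -0.931 1.857
v -0.667 -2.357 0.871
v -1.142 -1.138 2.136
v -0.285 -2.349 1.007
v -0.76 -1.13 2.272
v 1.321 -1.547 1.055
v 1.893 -2.144 1.128
v 1.931 -1.85 3.238
v 1.359 -1.253 3.165
v 2.145 -1.642 1.053
v 2.184 -1.347 3.163
v 2.012 -1.095 0.98
v 2.051 -0.8 3.089
v 1.556 -0.76 0.941
v 1.594 -0.465 3.05
v 0.989 -0.793 0.956
v 1.028 -0.498 3.065
v 0.578 -1.179 1.018
v 0.616 -0.885 3.127
v 0.514 -1.738 1.097
v 0.553 -1.443 3.206
v 0.828 -2.207 1.157
v 0.866 -1.913 3.266
v 1.372 -2.368 1.169
v 1.411 -2.073 3.278
f 2 1 5
f 2 5 3
f 3 5 6
f 3 6 4
f 5 1 7
f 5 7 6
f 6 7 8
f 6 8 4
f 7 1 9
f 7 9 8
f 8 9 10
f 8 10 4
f 9 1 11
f 9 11 10
f 10 11 12
f 10 12 4
f 11 1 13
f 11 13 12
f 12 13 14
f 12 14 4
f 13 1 15
f 13 15 14
f 14 15 16
f 14 16 4
f 15 1 17
f 15 17 16
f 16 17 18
f 16 18 4
f 17 1 2
f 17 2 18
f 18 2 3
f 18 3 4
f 20 19 23
f 20 23 21
f 21 23 24
f 21 24 22
f 23 19 25
f 23 25 24
f 24 25 26
f 24 26 22
f 25 19 27
f 25 27 26
f 26 27 28
f 26 28 22
f 27 19 29
f 27 29 28
f 28 29 30
f 28 30 22
f 29 19 31
f 29 31 30
f 30 31 32
f 30 32 22
f 31 19 33
f 31 33 32
f 32 33 34
f 32 34 22
f 33 19 35
f 33 35 34
f 34 35 36
f 34 36 22
f 35 19 37
f 35 37 36
f 36 37 38
f 36 38 22
f 37 19 20
f 37 20 38
f 38 20 21
f 38 21 22



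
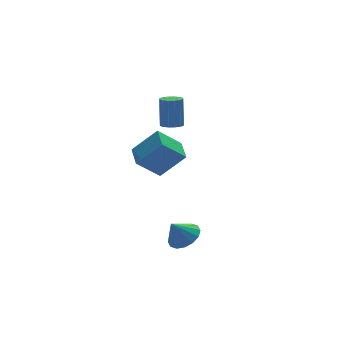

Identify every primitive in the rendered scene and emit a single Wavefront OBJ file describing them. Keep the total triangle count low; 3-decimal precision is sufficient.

v -2.725 1.465 -0.296
v -1.369 0.877 1.238
v -2.314 2.936 -0.095
v -0.958 2.347 1.438
v -1.322 1.253 -1.618
v 0.034 0.664 -0.085
v -0.911 2.723 -1.418
v 0.445 2.135 0.116
v -1.781 -2.769 -4.059
v -1.034 -2.184 -3.634
v -2.539 -2.671 -2.861
v -1.366 -1.834 -3.872
v -1.809 -1.734 -4.161
v -2.245 -1.912 -4.422
v -2.557 -2.319 -4.586
v -2.661 -2.847 -4.608
v -2.529 -3.354 -4.484
v -2.197 -3.704 -4.245
v -1.753 -3.804 -3.956
v -1.317 -3.626 -3.695
v -1.006 -3.219 -3.531
v -0.902 -2.691 -3.509
v -0.809 0.775 2.74
v -0.283 0.333 2.806
v -0.066 0.863 4.607
v -0.591 1.305 4.54
v -0.133 0.639 2.698
v 0.084 1.169 4.499
v -0.165 0.981 2.601
v 0.052 1.512 4.402
v -0.369 1.268 2.541
v -0.152 1.799 4.342
v -0.69 1.423 2.534
v -0.473 1.953 4.335
v -1.044 1.404 2.582
v -0.827 1.935 4.383
v -1.334 1.217 2.673
v -1.117 1.747 4.474
v -1.484 0.911 2.781
v -1.267 1.441 4.582
v -1.452 0.568 2.878
v -1.235 1.099 4.679
v -1.248 0.281 2.938
v -1.031 0.812 4.739
v -0.927 0.127 2.945
v -0.71 0.657 4.746
v -0.573 0.145 2.897
v -0.356 0.676 4.698
f 2 4 1
f 5 2 1
f 1 4 3
f 3 5 1
f 2 8 4
f 6 2 5
f 6 8 2
f 4 8 3
f 7 5 3
f 3 8 7
f 7 6 5
f 8 6 7
f 10 9 12
f 10 12 11
f 12 9 13
f 12 13 11
f 13 9 14
f 13 14 11
f 14 9 15
f 14 15 11
f 15 9 16
f 15 16 11
f 16 9 17
f 16 17 11
f 17 9 18
f 17 18 11
f 18 9 19
f 18 19 11
f 19 9 20
f 19 20 11
f 20 9 21
f 20 21 11
f 21 9 22
f 21 22 11
f 22 9 10
f 22 10 11
f 24 23 27
f 24 27 25
f 25 27 28
f 25 28 26
f 27 23 29
f 27 29 28
f 28 29 30
f 28 30 26
f 29 23 31
f 29 31 30
f 30 31 32
f 30 32 26
f 31 23 33
f 31 33 32
f 32 33 34
f 32 34 26
f 33 23 35
f 33 35 34
f 34 35 36
f 34 36 26
f 35 23 37
f 35 37 36
f 36 37 38
f 36 38 26
f 37 23 39
f 37 39 38
f 38 39 40
f 38 40 26
f 39 23 41
f 39 41 40
f 40 41 42
f 40 42 26
f 41 23 43
f 41 43 42
f 42 43 44
f 42 44 26
f 43 23 45
f 43 45 44
f 44 45 46
f 44 46 26
f 45 23 47
f 45 47 46
f 46 47 48
f 46 48 26
f 47 23 24
f 47 24 48
f 48 24 25
f 48 25 26



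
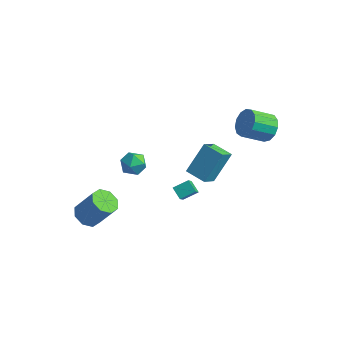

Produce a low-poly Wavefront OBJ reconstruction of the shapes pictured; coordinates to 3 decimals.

v -1.551 2.253 -4.378
v -0.993 1.075 -2.982
v -0.958 3.027 -3.962
v -0.4 1.849 -2.565
v -0.86 1.991 -4.875
v -0.302 0.813 -3.478
v -0.267 2.765 -4.458
v 0.291 1.587 -3.062
v -4.443 -2.793 -4.356
v -3.716 -3.247 -4.715
v -2.649 -2.862 -3.044
v -3.377 -2.407 -2.684
v -3.712 -2.554 -4.878
v -2.645 -2.169 -3.206
v -4.136 -2.001 -4.734
v -3.069 -1.615 -3.063
v -4.74 -1.911 -4.369
v -3.674 -1.526 -2.697
v -5.171 -2.338 -3.996
v -4.104 -1.953 -2.325
v -5.175 -3.031 -3.834
v -4.108 -2.646 -2.162
v -4.751 -3.585 -3.977
v -3.684 -3.199 -2.306
v -4.146 -3.674 -4.343
v -3.08 -3.289 -2.671
v 0.386 0.416 -0.007
v 0.729 1.758 1.651
v 0.348 1.508 -0.883
v 0.692 2.85 0.775
v 1.708 0.31 -0.195
v 2.052 1.652 1.463
v 1.671 1.402 -1.071
v 2.014 2.744 0.587
v -3.435 1.58 -1.527
v -3.056 1.299 -2.299
v -4.244 0.361 -1.481
v -3.865 0.08 -2.253
v -3.373 0.118 -1.495
v -2.873 0.871 -1.523
v -4.427 0.789 -2.257
v -3.927 1.542 -2.285
v -3.669 0.81 -2.75
v -3.018 0.396 -2.279
v -4.282 1.264 -1.501
v -3.631 0.85 -1.03
v 3.739 3.824 3.169
v 4.213 4.069 3.967
v 3.315 3.001 4.829
v 2.841 2.756 4.031
v 3.788 4.401 3.934
v 2.89 3.333 4.797
v 3.346 4.55 3.659
v 2.448 3.482 4.521
v 3.03 4.468 3.228
v 2.132 3.401 4.09
v 2.939 4.182 2.778
v 2.04 3.114 3.64
v 3.101 3.782 2.453
v 2.203 2.714 3.315
v 3.467 3.395 2.354
v 2.568 2.328 3.216
v 3.918 3.145 2.515
v 3.02 2.077 3.377
v 4.313 3.11 2.883
v 3.415 2.042 3.745
v 4.526 3.301 3.342
v 3.628 2.234 4.204
v 4.489 3.659 3.746
v 3.59 2.591 4.608
f 2 4 1
f 5 2 1
f 1 4 3
f 3 5 1
f 2 8 4
f 6 2 5
f 6 8 2
f 4 8 3
f 7 5 3
f 3 8 7
f 7 6 5
f 8 6 7
f 10 9 13
f 10 13 11
f 11 13 14
f 11 14 12
f 13 9 15
f 13 15 14
f 14 15 16
f 14 16 12
f 15 9 17
f 15 17 16
f 16 17 18
f 16 18 12
f 17 9 19
f 17 19 18
f 18 19 20
f 18 20 12
f 19 9 21
f 19 21 20
f 20 21 22
f 20 22 12
f 21 9 23
f 21 23 22
f 22 23 24
f 22 24 12
f 23 9 25
f 23 25 24
f 24 25 26
f 24 26 12
f 25 9 10
f 25 10 26
f 26 10 11
f 26 11 12
f 28 30 27
f 31 28 27
f 27 30 29
f 29 31 27
f 28 34 30
f 32 28 31
f 32 34 28
f 30 34 29
f 33 31 29
f 29 34 33
f 33 32 31
f 34 32 33
f 35 46 40
f 35 40 36
f 35 36 42
f 35 42 45
f 35 45 46
f 36 40 44
f 40 46 39
f 46 45 37
f 45 42 41
f 42 36 43
f 38 44 39
f 38 39 37
f 38 37 41
f 38 41 43
f 38 43 44
f 39 44 40
f 37 39 46
f 41 37 45
f 43 41 42
f 44 43 36
f 48 47 51
f 48 51 49
f 49 51 52
f 49 52 50
f 51 47 53
f 51 53 52
f 52 53 54
f 52 54 50
f 53 47 55
f 53 55 54
f 54 55 56
f 54 56 50
f 55 47 57
f 55 57 56
f 56 57 58
f 56 58 50
f 57 47 59
f 57 59 58
f 58 59 60
f 58 60 50
f 59 47 61
f 59 61 60
f 60 61 62
f 60 62 50
f 61 47 63
f 61 63 62
f 62 63 64
f 62 64 50
f 63 47 65
f 63 65 64
f 64 65 66
f 64 66 50
f 65 47 67
f 65 67 66
f 66 67 68
f 66 68 50
f 67 47 69
f 67 69 68
f 68 69 70
f 68 70 50
f 69 47 48
f 69 48 70
f 70 48 49
f 70 49 50



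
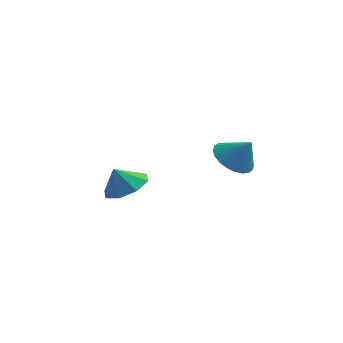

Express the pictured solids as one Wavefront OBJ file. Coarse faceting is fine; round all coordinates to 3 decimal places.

v -2.461 0.403 -2.314
v -1.604 0.315 -1.889
v -2.919 0.317 -1.406
v -1.825 1.014 -1.934
v -2.418 1.356 -2.201
v -3.036 1.139 -2.534
v -3.317 0.492 -2.738
v -3.097 -0.208 -2.693
v -2.503 -0.549 -2.426
v -1.885 -0.333 -2.093
v 2.017 -2.2 1.129
v 2.441 -2.841 0.764
v 2.663 -2.3 2.051
v 2.621 -2.58 0.666
v 2.709 -2.261 0.638
v 2.692 -1.933 0.686
v 2.572 -1.646 0.8
v 2.367 -1.443 0.965
v 2.11 -1.356 1.155
v 1.838 -1.397 1.34
v 1.594 -1.56 1.494
v 1.414 -1.821 1.592
v 1.326 -2.14 1.619
v 1.343 -2.468 1.572
v 1.463 -2.755 1.457
v 1.667 -2.958 1.292
v 1.925 -3.045 1.103
v 2.197 -3.004 0.917
f 2 1 4
f 2 4 3
f 4 1 5
f 4 5 3
f 5 1 6
f 5 6 3
f 6 1 7
f 6 7 3
f 7 1 8
f 7 8 3
f 8 1 9
f 8 9 3
f 9 1 10
f 9 10 3
f 10 1 2
f 10 2 3
f 12 11 14
f 12 14 13
f 14 11 15
f 14 15 13
f 15 11 16
f 15 16 13
f 16 11 17
f 16 17 13
f 17 11 18
f 17 18 13
f 18 11 19
f 18 19 13
f 19 11 20
f 19 20 13
f 20 11 21
f 20 21 13
f 21 11 22
f 21 22 13
f 22 11 23
f 22 23 13
f 23 11 24
f 23 24 13
f 24 11 25
f 24 25 13
f 25 11 26
f 25 26 13
f 26 11 27
f 26 27 13
f 27 11 28
f 27 28 13
f 28 11 12
f 28 12 13



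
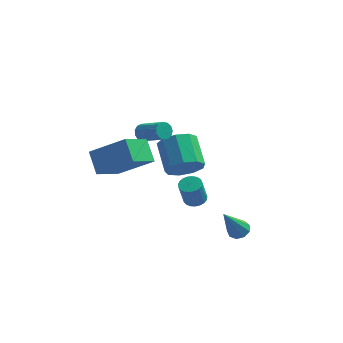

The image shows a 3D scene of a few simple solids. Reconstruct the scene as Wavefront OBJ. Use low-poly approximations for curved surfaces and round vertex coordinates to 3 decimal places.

v -2.343 0.553 1.551
v -3.065 -0.793 2.364
v -0.558 0.352 2.804
v -1.28 -0.993 3.617
v -1.8 -0.287 0.643
v -2.522 -1.632 1.456
v -0.015 -0.487 1.896
v -0.737 -1.833 2.709
v -1.177 2.387 1.836
v -0.847 2.736 1.635
v 0.346 2.041 2.382
v 0.017 1.693 2.584
v -0.941 2.848 1.889
v 0.252 2.153 2.636
v -1.11 2.814 2.126
v 0.083 2.119 2.873
v -1.299 2.644 2.271
v -0.106 1.95 3.019
v -1.45 2.393 2.278
v -0.257 1.699 3.026
v -1.514 2.14 2.145
v -0.321 1.446 2.893
v -1.471 1.966 1.914
v -0.278 1.271 2.662
v -1.334 1.925 1.658
v -0.141 1.23 2.406
v -1.147 2.031 1.459
v 0.046 1.336 2.206
v -0.97 2.25 1.379
v 0.223 1.556 2.127
v -0.858 2.513 1.445
v 0.335 1.818 2.192
v 1.052 1.544 0.112
v 1.836 2.108 -0.147
v 1.173 3.48 0.829
v 0.388 2.916 1.088
v 1.331 2.187 -0.602
v 0.668 3.559 0.375
v 0.695 1.965 -0.722
v 0.032 3.337 0.254
v 0.226 1.547 -0.453
v -0.437 2.919 0.524
v 0.143 1.127 0.081
v -0.52 2.499 1.058
v 0.486 0.902 0.629
v -0.178 2.274 1.606
v 1.093 0.978 0.935
v 0.43 2.35 1.912
v 1.681 1.318 0.856
v 1.017 2.69 1.832
v 1.974 1.765 0.428
v 1.311 3.137 1.405
v 4.279 -2.276 -1.016
v 4.812 -2.46 -0.93
v 3.701 -3.164 0.656
v 4.762 -2.112 -0.762
v 4.487 -1.84 -0.713
v 4.114 -1.773 -0.806
v 3.819 -1.941 -0.997
v 3.739 -2.265 -1.197
v 3.912 -2.595 -1.313
v 4.256 -2.776 -1.289
v 4.612 -2.722 -1.138
v 1.761 0.414 -1.146
v 2.249 0.102 -1.17
v 2.068 -0.285 0.121
v 1.579 0.026 0.146
v 2.33 0.316 -1.095
v 2.149 -0.071 0.196
v 2.313 0.547 -1.028
v 2.131 0.16 0.263
v 2.2 0.755 -0.981
v 2.019 0.368 0.31
v 2.011 0.904 -0.963
v 1.83 0.517 0.328
v 1.779 0.968 -0.977
v 1.598 0.581 0.314
v 1.544 0.936 -1.019
v 1.362 0.549 0.272
v 1.346 0.814 -1.084
v 1.165 0.427 0.207
v 1.22 0.623 -1.159
v 1.039 0.236 0.132
v 1.187 0.395 -1.232
v 1.006 0.008 0.06
v 1.254 0.171 -1.289
v 1.073 -0.216 0.002
v 1.408 -0.012 -1.323
v 1.227 -0.399 -0.032
v 1.623 -0.121 -1.325
v 1.442 -0.508 -0.034
v 1.862 -0.137 -1.296
v 1.681 -0.524 -0.005
v 2.084 -0.058 -1.242
v 1.902 -0.446 0.049
f 2 4 1
f 5 2 1
f 1 4 3
f 3 5 1
f 2 8 4
f 6 2 5
f 6 8 2
f 4 8 3
f 7 5 3
f 3 8 7
f 7 6 5
f 8 6 7
f 10 9 13
f 10 13 11
f 11 13 14
f 11 14 12
f 13 9 15
f 13 15 14
f 14 15 16
f 14 16 12
f 15 9 17
f 15 17 16
f 16 17 18
f 16 18 12
f 17 9 19
f 17 19 18
f 18 19 20
f 18 20 12
f 19 9 21
f 19 21 20
f 20 21 22
f 20 22 12
f 21 9 23
f 21 23 22
f 22 23 24
f 22 24 12
f 23 9 25
f 23 25 24
f 24 25 26
f 24 26 12
f 25 9 27
f 25 27 26
f 26 27 28
f 26 28 12
f 27 9 29
f 27 29 28
f 28 29 30
f 28 30 12
f 29 9 31
f 29 31 30
f 30 31 32
f 30 32 12
f 31 9 10
f 31 10 32
f 32 10 11
f 32 11 12
f 34 33 37
f 34 37 35
f 35 37 38
f 35 38 36
f 37 33 39
f 37 39 38
f 38 39 40
f 38 40 36
f 39 33 41
f 39 41 40
f 40 41 42
f 40 42 36
f 41 33 43
f 41 43 42
f 42 43 44
f 42 44 36
f 43 33 45
f 43 45 44
f 44 45 46
f 44 46 36
f 45 33 47
f 45 47 46
f 46 47 48
f 46 48 36
f 47 33 49
f 47 49 48
f 48 49 50
f 48 50 36
f 49 33 51
f 49 51 50
f 50 51 52
f 50 52 36
f 51 33 34
f 51 34 52
f 52 34 35
f 52 35 36
f 54 53 56
f 54 56 55
f 56 53 57
f 56 57 55
f 57 53 58
f 57 58 55
f 58 53 59
f 58 59 55
f 59 53 60
f 59 60 55
f 60 53 61
f 60 61 55
f 61 53 62
f 61 62 55
f 62 53 63
f 62 63 55
f 63 53 54
f 63 54 55
f 65 64 68
f 65 68 66
f 66 68 69
f 66 69 67
f 68 64 70
f 68 70 69
f 69 70 71
f 69 71 67
f 70 64 72
f 70 72 71
f 71 72 73
f 71 73 67
f 72 64 74
f 72 74 73
f 73 74 75
f 73 75 67
f 74 64 76
f 74 76 75
f 75 76 77
f 75 77 67
f 76 64 78
f 76 78 77
f 77 78 79
f 77 79 67
f 78 64 80
f 78 80 79
f 79 80 81
f 79 81 67
f 80 64 82
f 80 82 81
f 81 82 83
f 81 83 67
f 82 64 84
f 82 84 83
f 83 84 85
f 83 85 67
f 84 64 86
f 84 86 85
f 85 86 87
f 85 87 67
f 86 64 88
f 86 88 87
f 87 88 89
f 87 89 67
f 88 64 90
f 88 90 89
f 89 90 91
f 89 91 67
f 90 64 92
f 90 92 91
f 91 92 93
f 91 93 67
f 92 64 94
f 92 94 93
f 93 94 95
f 93 95 67
f 94 64 65
f 94 65 95
f 95 65 66
f 95 66 67

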